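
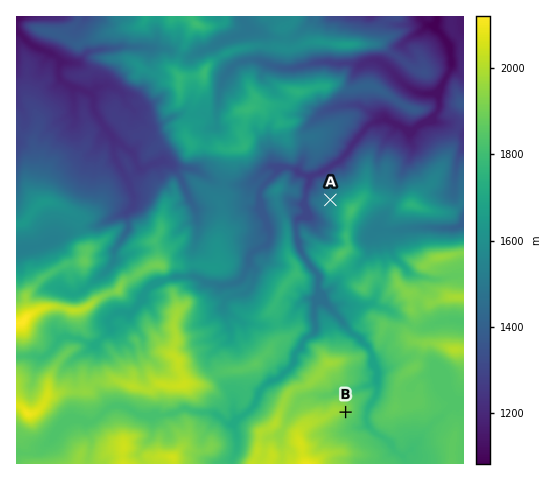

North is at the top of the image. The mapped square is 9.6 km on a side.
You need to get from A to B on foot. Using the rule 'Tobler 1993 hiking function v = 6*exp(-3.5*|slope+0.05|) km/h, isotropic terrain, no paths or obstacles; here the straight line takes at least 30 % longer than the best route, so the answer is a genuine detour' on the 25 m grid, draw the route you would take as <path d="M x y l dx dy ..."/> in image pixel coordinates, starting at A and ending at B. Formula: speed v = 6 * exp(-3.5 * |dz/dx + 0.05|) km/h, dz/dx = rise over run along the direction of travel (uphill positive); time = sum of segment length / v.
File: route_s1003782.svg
<path d="M330 200l0 13 7 14 0 2-2 5 0 3 1 4-2 3-9 5-6 10 6 12 4 5 3 1 5 0 3 1 1 2 0 7 3 7 3 3 2 4 2 3 2 2 0 2-2 3 0 14 3 4 1 1 5 3 3 3 2 5 4 3 1 3 0 3 1 3 0 7-1 2 0 5 2 4 0 3-3 7-1 1-5 2-2 2-1 4-5 5 1 2-6 12-2 2-2 1"/>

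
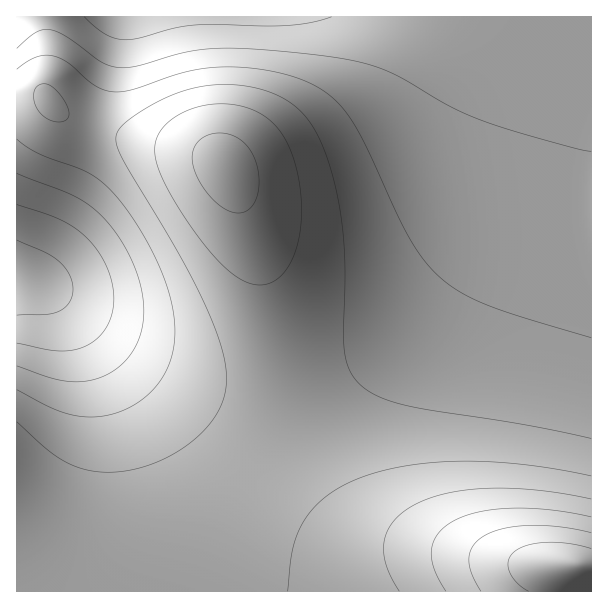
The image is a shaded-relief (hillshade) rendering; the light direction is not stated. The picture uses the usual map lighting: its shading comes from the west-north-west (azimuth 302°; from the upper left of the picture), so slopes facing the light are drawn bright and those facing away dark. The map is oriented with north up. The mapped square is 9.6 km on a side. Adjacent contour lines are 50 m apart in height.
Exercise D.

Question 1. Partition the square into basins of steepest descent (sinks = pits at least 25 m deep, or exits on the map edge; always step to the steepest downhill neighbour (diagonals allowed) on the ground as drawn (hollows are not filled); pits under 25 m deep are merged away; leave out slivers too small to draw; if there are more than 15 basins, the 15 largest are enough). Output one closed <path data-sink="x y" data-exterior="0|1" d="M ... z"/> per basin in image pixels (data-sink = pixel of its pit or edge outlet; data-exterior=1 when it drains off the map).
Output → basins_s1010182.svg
<path data-sink="125 17" data-exterior="1" d="M591 16l-574 0-1 77 25 3 18 16 28 15 36 11 77 14 18 8 6 5 23 53 18 58 12 60 9 69 10 45 17 36 25 28 28 16 47 14 102 20 58 1 18 3z"/><path data-sink="17 279" data-exterior="1" d="M35 94l-19 1 1 497 575-1-1-23-18-3-58-1-102-20-39-10-36-20-25-28-17-36-10-45-9-69-12-60-18-58-23-53-6-5-18-8-77-14-36-11-19-9-24-21z"/>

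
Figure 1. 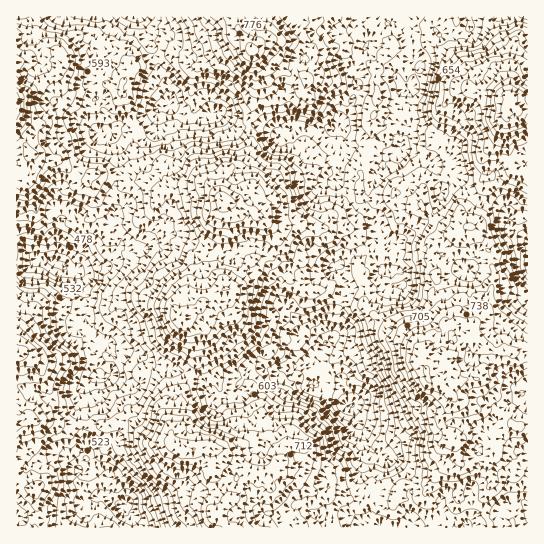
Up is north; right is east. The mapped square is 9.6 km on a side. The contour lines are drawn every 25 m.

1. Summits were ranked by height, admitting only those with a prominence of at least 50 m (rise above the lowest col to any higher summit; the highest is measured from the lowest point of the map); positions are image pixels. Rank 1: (509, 106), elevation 866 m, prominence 467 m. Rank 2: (223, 203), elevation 816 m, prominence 212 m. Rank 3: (251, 50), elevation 813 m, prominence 211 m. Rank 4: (427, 377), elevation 804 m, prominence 158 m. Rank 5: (194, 449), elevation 801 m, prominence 164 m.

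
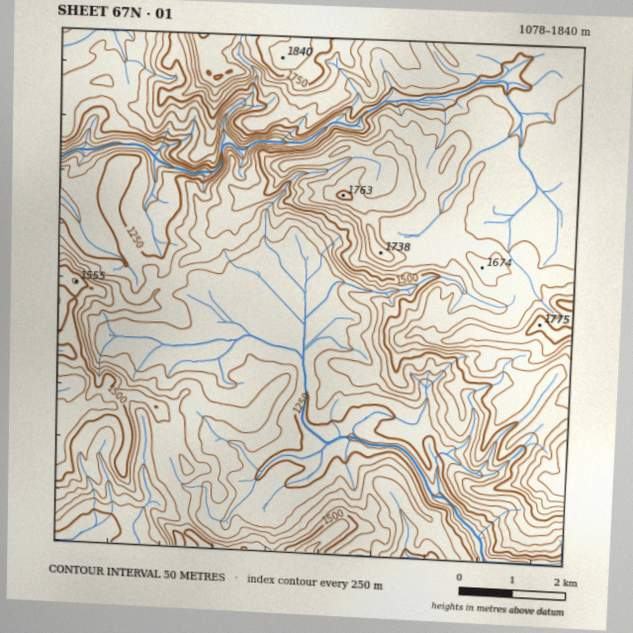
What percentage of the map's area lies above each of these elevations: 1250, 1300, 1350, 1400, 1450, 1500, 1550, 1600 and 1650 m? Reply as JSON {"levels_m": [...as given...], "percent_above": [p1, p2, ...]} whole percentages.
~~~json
{"levels_m": [1250, 1300, 1350, 1400, 1450, 1500, 1550, 1600, 1650], "percent_above": [91, 73, 61, 52, 45, 38, 29, 17, 9]}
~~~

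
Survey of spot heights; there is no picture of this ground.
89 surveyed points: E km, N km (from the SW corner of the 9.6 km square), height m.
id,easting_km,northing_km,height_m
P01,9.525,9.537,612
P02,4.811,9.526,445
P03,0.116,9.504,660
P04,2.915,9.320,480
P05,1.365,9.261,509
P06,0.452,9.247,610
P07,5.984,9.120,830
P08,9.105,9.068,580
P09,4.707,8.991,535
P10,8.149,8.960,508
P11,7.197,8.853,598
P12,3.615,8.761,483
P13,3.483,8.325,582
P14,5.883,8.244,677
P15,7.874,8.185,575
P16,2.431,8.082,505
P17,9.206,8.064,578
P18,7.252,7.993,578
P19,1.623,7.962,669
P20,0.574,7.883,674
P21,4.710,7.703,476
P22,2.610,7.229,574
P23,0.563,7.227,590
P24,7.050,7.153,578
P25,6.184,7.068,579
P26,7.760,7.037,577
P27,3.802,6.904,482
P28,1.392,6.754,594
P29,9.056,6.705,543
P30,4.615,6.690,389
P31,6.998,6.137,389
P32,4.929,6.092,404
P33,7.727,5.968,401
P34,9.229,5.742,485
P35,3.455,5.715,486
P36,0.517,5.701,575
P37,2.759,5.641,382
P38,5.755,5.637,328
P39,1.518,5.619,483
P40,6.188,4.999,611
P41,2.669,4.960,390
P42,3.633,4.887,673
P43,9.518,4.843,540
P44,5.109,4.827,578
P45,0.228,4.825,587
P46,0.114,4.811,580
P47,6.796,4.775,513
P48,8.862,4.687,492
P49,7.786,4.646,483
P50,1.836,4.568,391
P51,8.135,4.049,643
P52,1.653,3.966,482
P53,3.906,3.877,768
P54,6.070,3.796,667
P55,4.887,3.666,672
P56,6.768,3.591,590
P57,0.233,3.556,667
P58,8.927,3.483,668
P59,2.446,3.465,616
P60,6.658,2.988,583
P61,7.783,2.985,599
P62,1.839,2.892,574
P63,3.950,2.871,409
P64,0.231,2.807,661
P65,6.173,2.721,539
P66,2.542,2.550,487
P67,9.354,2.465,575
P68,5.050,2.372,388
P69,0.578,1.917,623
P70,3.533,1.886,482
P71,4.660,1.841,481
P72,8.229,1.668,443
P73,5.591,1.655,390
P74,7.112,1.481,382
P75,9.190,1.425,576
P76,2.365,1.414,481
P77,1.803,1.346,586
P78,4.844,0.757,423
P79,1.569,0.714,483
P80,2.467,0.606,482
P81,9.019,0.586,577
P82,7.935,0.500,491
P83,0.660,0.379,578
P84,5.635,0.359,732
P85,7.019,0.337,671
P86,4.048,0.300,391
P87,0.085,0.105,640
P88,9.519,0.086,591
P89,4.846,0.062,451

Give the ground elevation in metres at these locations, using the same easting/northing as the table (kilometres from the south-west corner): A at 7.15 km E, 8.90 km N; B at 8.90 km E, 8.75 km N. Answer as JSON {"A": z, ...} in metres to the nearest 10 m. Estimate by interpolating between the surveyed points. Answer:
{"A": 640, "B": 590}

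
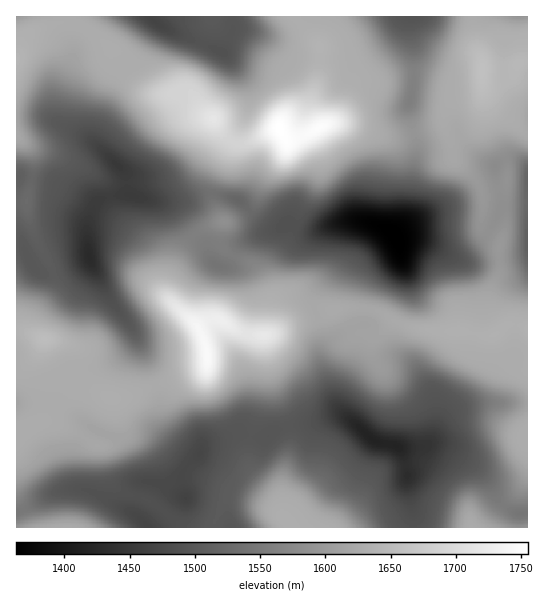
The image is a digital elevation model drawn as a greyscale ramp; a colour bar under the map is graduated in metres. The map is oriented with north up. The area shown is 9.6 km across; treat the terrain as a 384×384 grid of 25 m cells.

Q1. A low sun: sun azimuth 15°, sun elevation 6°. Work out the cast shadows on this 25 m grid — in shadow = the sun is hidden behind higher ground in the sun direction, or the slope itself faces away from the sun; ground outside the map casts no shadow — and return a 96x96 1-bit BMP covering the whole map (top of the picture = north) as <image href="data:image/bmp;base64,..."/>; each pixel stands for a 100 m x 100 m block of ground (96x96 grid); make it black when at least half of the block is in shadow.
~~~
<image width="96" height="96" href="data:image/bmp;base64,Qk2+BAAAAAAAAD4AAAAoAAAAYAAAAGAAAAABAAEAAAAAAIAEAAATCwAAEwsAAAIAAAAAAAAA////AAAAAAAAAAAAAD8AAAAAAAAAAAAAAD4AAAAAAAAAAAAAADwAAAAAAAAAAAAAADAAAAAAAAAAD8AAAAAAAAAAAAIf//AGAAAAAAAAAAB///gOAAAAAAAAAAB///wPAAAAAAAAAAB///4PgAAAAAAAADg///8PgAAAAAAAAHwf//+PwAAAAAAAAPwH///P4AAAAAAAAPwD////4AAAAAAAAfwAf///8AAAAAAAAfgAAB//+AAAADuAAfAAAAP//8AAAP/CA/AAAAA///AAAf/v4+AAAAA///4AA//v+8AAAAA///8AB////QAAAAA///+AD//P/AAAAAA///+AP/4P/gAAAAAP///AP/4P/wAAAAAD///Af/8f/+AAAAAB///gf/8f//wAAAAB///w//+///4AAAAB///4//+///4AAAAB/v/8//4///wAAAAB/H/8//A//+AAAAAB+H8c/+A//wAAAAAC4P8E/8B//AAAAAAHAP+A/4B/8AAAAAB/gP+A/wD/wAAAAAH/gP/A/AD/AAAAAAP/wf/AYAD+AAAAAAP/wf/AAAD8AAAAAAf/weAAAABgAAAAAA//wYAAAAAAAAAAAA//gAAAAAAAAAAAAB//AAAAAAAAAAAAAB/+AAAAAAAAAAAAAD/8AAAAAAAAAAAAAD/4AAAAAAAAAAAAAD/wAAAAAAAAAAAAAD+AAAAAAAAAAAAAAD4AAAAAAAAAAAAAADwAAAAAAAAAAAAAADgAAAAAAAAAAAAAADAAAAAAAAAAAAAAAAAAAAAAAADADAAAAAAAAAAAAADgHwAAAAAAAAAAAAHwH4AAAAAAAAAAAAf8HwAAAAAAAA/8AA/+HwAAAAAAAB//AD//HgAAAAAAAD//////nAAAAAAAAz//////iAAAAAAAAD//////wAAAAAAAAD//////4AAAAAB/wD//////8AAAAAH/+f//////+AAAAAf/////////+AAAAA///////////AAAAB///////////AAAAD///////////ACAAD//////////+ADAAD//////////+ADgAH//////////4ADwAP/////////+AAL4AP////////+AAAP4Af////////8AAAfgB////n/P/P4AAA/AD////A+H/gAAAA8AH///+AeB/gAAAB8AH///+AMA/gAAAAgAP///+AAAHAAAAAAA///wAAAAAAAAAAAB///AAAAAAAAAAAAD///AAAAAAAAAAAAH///gAAAAAAAAAAAH///AAAAAAAAAAAAH//gAAAAAAAAAAAAH//AAAAAAAAAAAAAH/8AAAAAAAAAAAAAD/AAAAAAAAAAAAAADwAAAAAAAAAAAAAADAAAAAAAAAAAAAAAAAAAAAAAAAAAAAAAAAAAAAAAAAAAAAAAAAAAAAAAAAAAAAAAAAAAAAAAAAAAAAAAAAAAAAAAAAAAAAAAAAAAAAAMAAAAAAAAAAAAAAA+AAAAAAAAAAAAAAA/AAAAAAAAAAAAAAB/AAAAAAAAAAAAAAB+AAAAAAAA="/>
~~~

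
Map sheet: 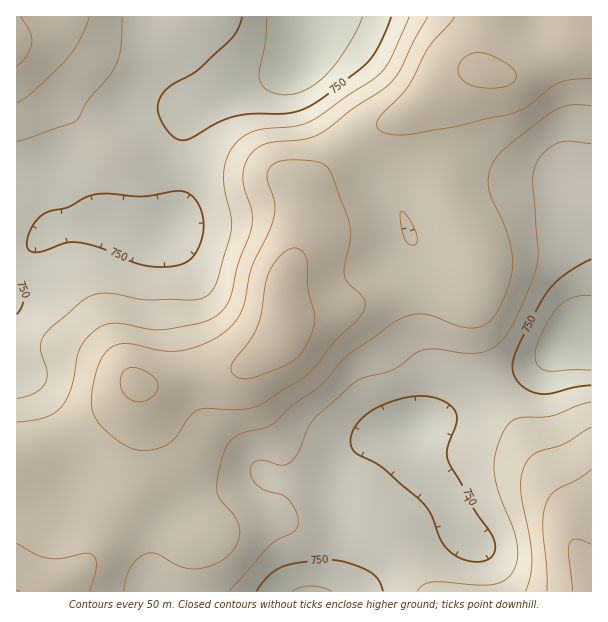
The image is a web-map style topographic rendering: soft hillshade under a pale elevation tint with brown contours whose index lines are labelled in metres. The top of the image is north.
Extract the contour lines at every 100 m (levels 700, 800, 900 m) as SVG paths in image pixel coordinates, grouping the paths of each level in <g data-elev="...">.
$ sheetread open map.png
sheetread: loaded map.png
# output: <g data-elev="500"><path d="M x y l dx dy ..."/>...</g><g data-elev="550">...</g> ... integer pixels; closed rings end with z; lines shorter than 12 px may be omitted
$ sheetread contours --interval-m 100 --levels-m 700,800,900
<g data-elev="700"><path d="M292 591l8-3 11-2 10 1 10 4"/><path d="M591 370l-45 1-4-2-5-4-2-9 2-11 5-12 9-16 7-10 8-6 7-4 18-2"/><path d="M362 17l-5 13-11 18-20 27-11 9-10 6-9 3-11 2-9-1-8-4-6-4-2-6 0-11 6-30 1-22"/></g><g data-elev="800"><path d="M229 591l40-45 9-7 15-6 5-8-1-12-9-14-7-5-18-5-9-7-4-9 2-9 8-4 21 5 9-2 9-11 8-23 6-9 37-34 10-7 33-9 21-16 9-4 12-1 27 4 14 0 13-3 11-8 8-10 9-15 14-33 6-18 1-17-5-67 0-9 3-9 9-12 13-9 12-2 21 3"/><path d="M591 402l-12 3-28 11-35 3-7 5-7 10-7 19-1 17 5 22 14 36 4 17 0 18-8 13-8 6-12 3-58-3-8 3-6 6"/><path d="M17 141l55-18 6-4 10-18 21-24 8-14 4-16 1-30"/><path d="M409 17l-20 45-6 9-9 8-63 42-15 5-30 3-12 2-12 7-10 9-6 14-2 15 1 15 6 27 0 13-14 50-7 12-7 5-11 2-48 0-37-7-11 1-9 4-36 29-8 11-2 12 6 24 0 6-3 5-11 9-16 5"/></g><g data-elev="900"><path d="M89 591l7-24 0-7-3-5-7-2-24 5-14 0-12-3-19-12"/><path d="M591 470l-13 9-23 12-5 6-4 7-3 11 0 12 4 42 0 22"/><path d="M140 450l15-1 15-6 7-8 12-18 9-7 9-2 38 1 10-2 9-4 45-30 24-30 22-20 7-9 3-8-1-7-16-16-4-8 1-11 5-27-1-15-17-48-8-9-12-4-24-1-11 2-8 6-2 9 8 26-2 16-5 15-16 33-10 44-6 10-9 9-18 12-24 8-20 1-31-7-11-1-11 4-9 9-6 13-5 20-1 15 3 10 7 11 13 13 14 9z"/><path d="M17 66l10-11 5-13-2-10-9-15"/><path d="M455 17l-27 31-22 41-27 28-2 8 3 6 13 4 17-1 46-8 53-12 18-7 22-19 9-5 12-3 21-1"/></g>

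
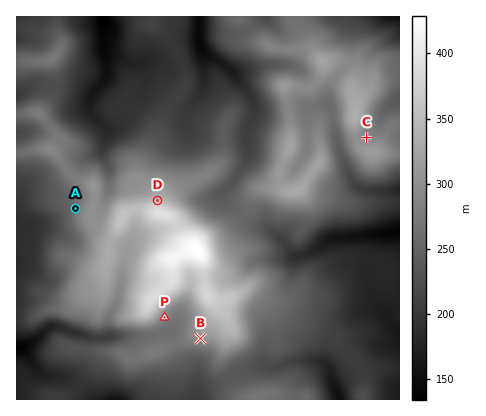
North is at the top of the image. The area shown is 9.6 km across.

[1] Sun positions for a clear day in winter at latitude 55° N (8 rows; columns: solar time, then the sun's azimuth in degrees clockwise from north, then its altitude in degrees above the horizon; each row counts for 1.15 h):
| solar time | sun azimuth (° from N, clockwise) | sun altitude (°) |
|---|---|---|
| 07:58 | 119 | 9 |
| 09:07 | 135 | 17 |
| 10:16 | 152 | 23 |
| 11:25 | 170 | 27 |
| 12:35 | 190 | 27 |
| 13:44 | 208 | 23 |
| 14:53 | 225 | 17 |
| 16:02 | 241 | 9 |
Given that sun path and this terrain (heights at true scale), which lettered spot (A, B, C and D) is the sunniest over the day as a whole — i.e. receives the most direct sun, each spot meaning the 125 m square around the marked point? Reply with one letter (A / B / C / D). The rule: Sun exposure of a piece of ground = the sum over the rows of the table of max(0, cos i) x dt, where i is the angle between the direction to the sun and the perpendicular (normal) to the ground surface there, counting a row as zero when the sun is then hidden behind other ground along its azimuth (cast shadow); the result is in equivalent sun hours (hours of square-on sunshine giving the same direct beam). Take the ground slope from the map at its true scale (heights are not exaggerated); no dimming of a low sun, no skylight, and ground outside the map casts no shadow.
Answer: B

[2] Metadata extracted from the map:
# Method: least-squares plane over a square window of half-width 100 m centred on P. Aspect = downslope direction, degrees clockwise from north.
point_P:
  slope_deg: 8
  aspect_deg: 138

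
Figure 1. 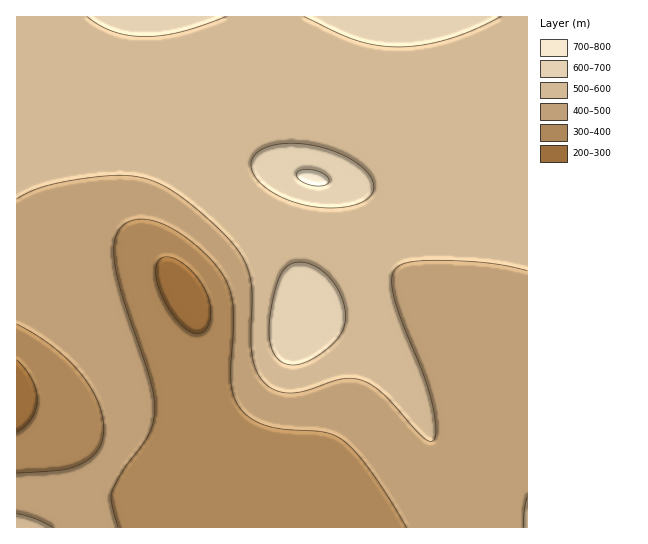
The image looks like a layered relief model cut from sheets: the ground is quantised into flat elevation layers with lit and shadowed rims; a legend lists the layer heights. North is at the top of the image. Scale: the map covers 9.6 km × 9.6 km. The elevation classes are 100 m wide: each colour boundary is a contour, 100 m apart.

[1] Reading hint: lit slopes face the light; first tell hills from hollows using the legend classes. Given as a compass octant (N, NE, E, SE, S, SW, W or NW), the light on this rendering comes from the S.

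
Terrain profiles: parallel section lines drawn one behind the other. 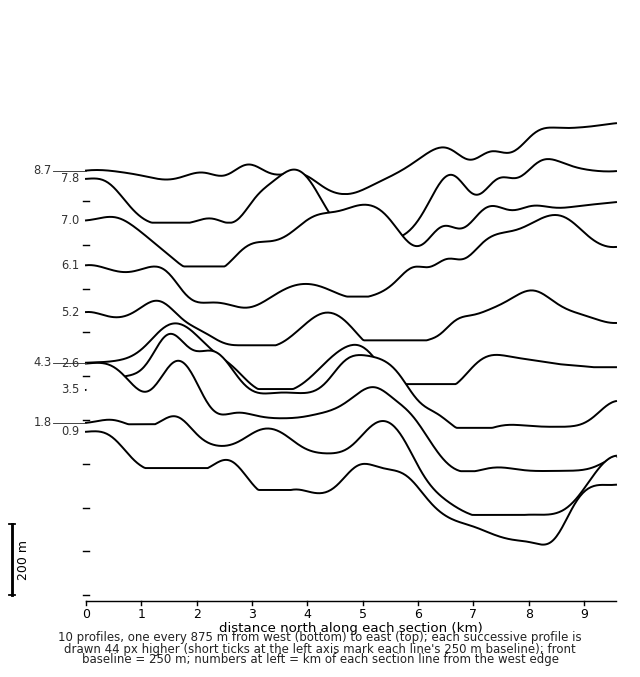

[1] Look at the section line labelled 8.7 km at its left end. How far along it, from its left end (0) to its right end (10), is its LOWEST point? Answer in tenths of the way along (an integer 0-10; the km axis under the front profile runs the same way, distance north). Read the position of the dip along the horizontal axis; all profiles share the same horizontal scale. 5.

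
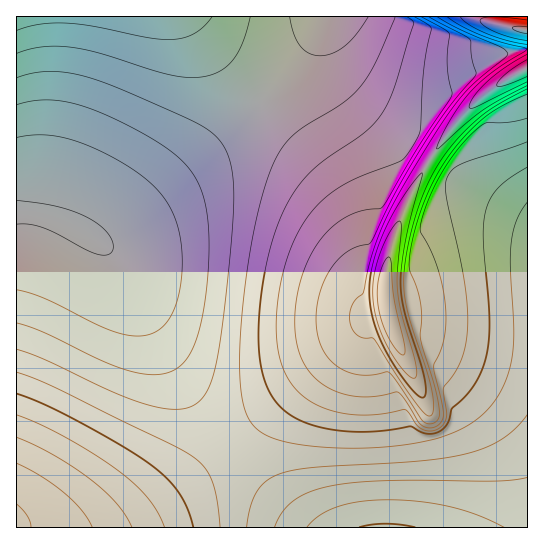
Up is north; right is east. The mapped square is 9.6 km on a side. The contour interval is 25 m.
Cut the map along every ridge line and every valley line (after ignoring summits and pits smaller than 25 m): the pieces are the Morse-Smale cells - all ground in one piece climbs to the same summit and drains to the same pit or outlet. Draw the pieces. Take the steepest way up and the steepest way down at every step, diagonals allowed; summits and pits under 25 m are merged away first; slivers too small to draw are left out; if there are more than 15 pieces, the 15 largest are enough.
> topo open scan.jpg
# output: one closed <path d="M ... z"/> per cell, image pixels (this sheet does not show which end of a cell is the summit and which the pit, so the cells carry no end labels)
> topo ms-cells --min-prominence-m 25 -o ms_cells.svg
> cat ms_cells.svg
<path d="M430 161l-6 8-19 37-16 47-4 21 0 27 3 14-23 8-4 6-22 22-110 95 24 28 32 32 26 22 217-1 0-308-61-34z"/><path d="M261 103l-143 125-16 11-7 0 18 16 10 14 38 77 23 40 45 59 110-94 22-22 4-6 23-8-3-14 0-35-21-8-9-36-16-31-28-36z"/><path d="M25 212l-9 1 0 314 97 1 16-7 33-21 67-54-16-19-29-41-23-40-34-71-14-20-16-15-31-17-19-7z"/><path d="M189 16l-173 1 1 195 30 4 19 7 28 16 8 0 16-11 142-126-48-53z"/><path d="M327 16l-3 2-11 23-16 22-37 39 51 53 28 36 16 31 9 36 18 6 4 4 9-34 10-28 24-45-19-12-33-26-25-24-11-13-14-29-2-26z"/><path d="M335 16l-7 1-3 32 4 16 7 13 16 21 25 24 33 26 19 11 23-33 30-31 46-29 0-17-6-1-21 6-31 13-19 4-32 0-18-4-19-7-25-14-16-17z"/><path d="M527 68l-45 28-30 31-23 34 38 24 60 34z"/><path d="M494 16l-158 1 5 13 16 17 25 14 37 11 32 0 27-7 31-13 19-3-1-18-28-6-3-2z"/><path d="M230 447l-68 53-33 21-16 6 197 1-57-54z"/><path d="M325 16l-135 0-1 2 36 47 36 36 30-30 14-18 14-22z"/><path d="M527 16l-32 0 0 5 4 4 28 6z"/>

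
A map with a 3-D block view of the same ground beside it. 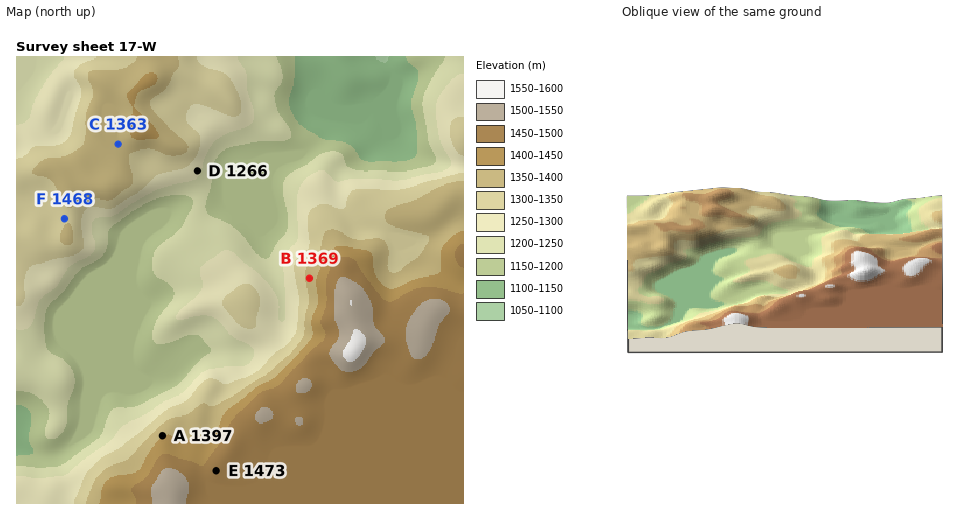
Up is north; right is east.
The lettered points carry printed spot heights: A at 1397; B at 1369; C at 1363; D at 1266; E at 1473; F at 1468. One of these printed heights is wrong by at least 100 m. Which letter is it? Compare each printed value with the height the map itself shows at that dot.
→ F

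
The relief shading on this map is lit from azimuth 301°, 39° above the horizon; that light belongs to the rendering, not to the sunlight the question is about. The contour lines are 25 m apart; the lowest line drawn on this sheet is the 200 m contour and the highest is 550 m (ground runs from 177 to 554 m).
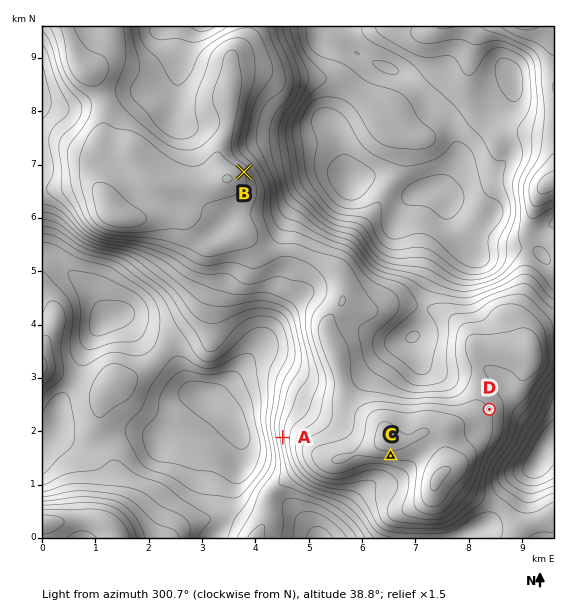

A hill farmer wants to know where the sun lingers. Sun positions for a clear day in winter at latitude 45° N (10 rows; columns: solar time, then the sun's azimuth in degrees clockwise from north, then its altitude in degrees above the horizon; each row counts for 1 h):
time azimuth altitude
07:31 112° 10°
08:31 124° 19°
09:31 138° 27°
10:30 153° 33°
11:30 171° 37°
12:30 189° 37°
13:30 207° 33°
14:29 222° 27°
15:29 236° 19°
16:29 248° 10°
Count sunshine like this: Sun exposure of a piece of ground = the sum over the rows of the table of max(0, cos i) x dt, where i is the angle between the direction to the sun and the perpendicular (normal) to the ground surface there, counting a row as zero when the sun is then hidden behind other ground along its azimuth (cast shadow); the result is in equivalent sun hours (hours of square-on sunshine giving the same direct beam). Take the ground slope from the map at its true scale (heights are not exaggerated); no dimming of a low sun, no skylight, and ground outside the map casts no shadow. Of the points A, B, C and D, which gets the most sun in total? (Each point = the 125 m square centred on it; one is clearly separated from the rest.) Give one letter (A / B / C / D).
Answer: C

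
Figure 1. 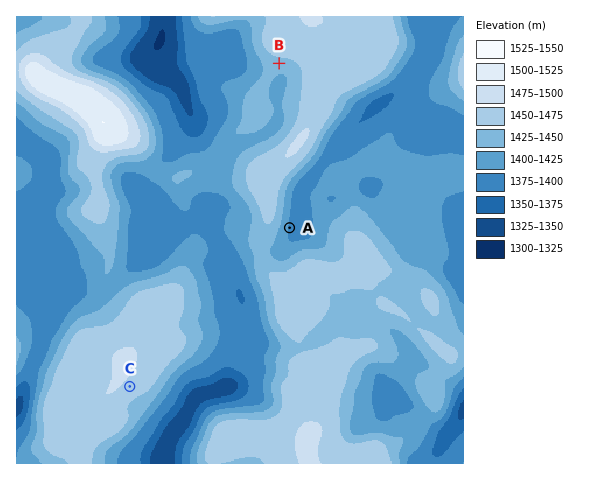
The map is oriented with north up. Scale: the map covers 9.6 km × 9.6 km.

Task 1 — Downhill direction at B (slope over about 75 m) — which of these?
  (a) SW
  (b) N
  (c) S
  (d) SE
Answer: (c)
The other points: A E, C SE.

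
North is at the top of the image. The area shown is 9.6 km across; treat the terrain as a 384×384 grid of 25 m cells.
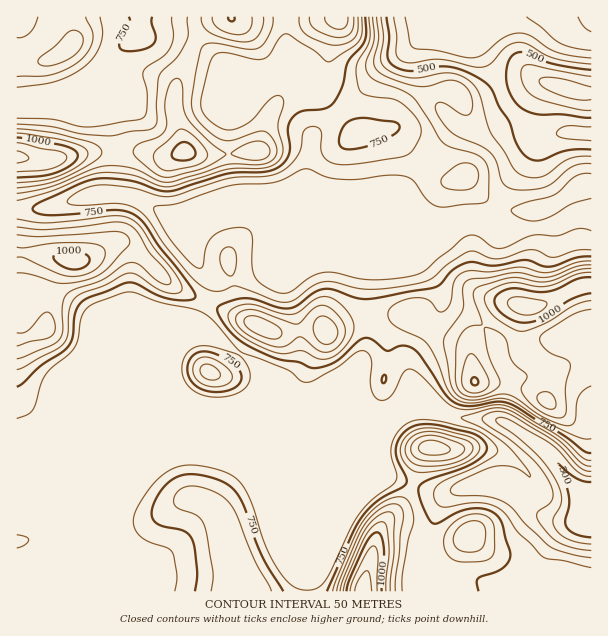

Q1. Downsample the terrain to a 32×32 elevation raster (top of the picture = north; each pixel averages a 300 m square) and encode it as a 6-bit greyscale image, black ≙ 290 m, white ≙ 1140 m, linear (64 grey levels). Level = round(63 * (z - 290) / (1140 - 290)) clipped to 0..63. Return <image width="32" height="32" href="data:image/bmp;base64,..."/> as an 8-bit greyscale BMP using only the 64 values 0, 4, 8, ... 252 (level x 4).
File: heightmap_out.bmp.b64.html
<image width="32" height="32" href="data:image/bmp;base64,Qk02CAAAAAAAADYEAAAoAAAAIAAAACAAAAABAAgAAAAAAAAEAAATCwAAEwsAAAABAAAAAAAAAAAAAAEBAQACAgIAAwMDAAQEBAAFBQUABgYGAAcHBwAICAgACQkJAAoKCgALCwsADAwMAA0NDQAODg4ADw8PABAQEAAREREAEhISABMTEwAUFBQAFRUVABYWFgAXFxcAGBgYABkZGQAaGhoAGxsbABwcHAAdHR0AHh4eAB8fHwAgICAAISEhACIiIgAjIyMAJCQkACUlJQAmJiYAJycnACgoKAApKSkAKioqACsrKwAsLCwALS0tAC4uLgAvLy8AMDAwADExMQAyMjIAMzMzADQ0NAA1NTUANjY2ADc3NwA4ODgAOTk5ADo6OgA7OzsAPDw8AD09PQA+Pj4APz8/AEBAQABBQUEAQkJCAENDQwBEREQARUVFAEZGRgBHR0cASEhIAElJSQBKSkoAS0tLAExMTABNTU0ATk5OAE9PTwBQUFAAUVFRAFJSUgBTU1MAVFRUAFVVVQBWVlYAV1dXAFhYWABZWVkAWlpaAFtbWwBcXFwAXV1dAF5eXgBfX18AYGBgAGFhYQBiYmIAY2NjAGRkZABlZWUAZmZmAGdnZwBoaGgAaWlpAGpqagBra2sAbGxsAG1tbQBubm4Ab29vAHBwcABxcXEAcnJyAHNzcwB0dHQAdXV1AHZ2dgB3d3cAeHh4AHl5eQB6enoAe3t7AHx8fAB9fX0Afn5+AH9/fwCAgIAAgYGBAIKCggCDg4MAhISEAIWFhQCGhoYAh4eHAIiIiACJiYkAioqKAIuLiwCMjIwAjY2NAI6OjgCPj48AkJCQAJGRkQCSkpIAk5OTAJSUlACVlZUAlpaWAJeXlwCYmJgAmZmZAJqamgCbm5sAnJycAJ2dnQCenp4An5+fAKCgoAChoaEAoqKiAKOjowCkpKQApaWlAKampgCnp6cAqKioAKmpqQCqqqoAq6urAKysrACtra0Arq6uAK+vrwCwsLAAsbGxALKysgCzs7MAtLS0ALW1tQC2trYAt7e3ALi4uAC5ubkAurq6ALu7uwC8vLwAvb29AL6+vgC/v78AwMDAAMHBwQDCwsIAw8PDAMTExADFxcUAxsbGAMfHxwDIyMgAycnJAMrKygDLy8sAzMzMAM3NzQDOzs4Az8/PANDQ0ADR0dEA0tLSANPT0wDU1NQA1dXVANbW1gDX19cA2NjYANnZ2QDa2toA29vbANzc3ADd3d0A3t7eAN/f3wDg4OAA4eHhAOLi4gDj4+MA5OTkAOXl5QDm5uYA5+fnAOjo6ADp6ekA6urqAOvr6wDs7OwA7e3tAO7u7gDv7+8A8PDwAPHx8QDy8vIA8/PzAPT09AD19fUA9vb2APf39wD4+PgA+fn5APr6+gD7+/sA/Pz8AP39/QD+/v4A////AGxsbGxsbGxsdICQoKSgiHR0jNT0yJiMjJCIhIB8gISEbGxsbGxsbHB4gJCgpJR4bGx4tOjMnIyMlJSQhIB8fHh4cGxsbGxweHyElKCgiHBsbGyU2MygjJCkrJiIfGxgVHR0bGxsbHiEiIyYoJh8bGxsbHy4xKSQjKSsmIBsWEQ4bGxsbGxseIiUmJyckHRsbGxsbIyspIyAhJCEcGBYRDRsbGxsbGxwgJCYmJSEbGxsbGxscICQiHRsaGhkZGBENGxsbGxsbGxwgIiIgHRsbGxsbGxsbISUjHxsZGRoWEBMcGxsbGxsbGxscHBsbGxsbGxsbGxwmLi8sJR4bFxEUHh0dGxsbGxsbGxsbGxsbGxsbGxsbHCUuLiolHRYTFiAlHh0bGxsbGxsbGxsbGxsbGxsbGxsbHSAfHRoVFBwnKygfHhsbGxsbGxsbHBwbGxsbGxsbHB0bGxwjJSEjLDEuKCEeGxsbGxsbGx4lJSEbGxwdGxsdIR0cIi0zLywuLy0qJiEdGxsbGxsbISkmIR0eISIgHB0hHyAmLjIuLS4uLiwsKSQdGxsbGxsdIB8gJCgnKSojICIiJCgtMC0uLy0sKy0uKh8bGxsbGxsbHyguLSotLigjJCYnKCwuLTAxLisrLC0qIRwbGxscHR8jKSomJiorJiQlKCgmKS0yNzg2MC0sLCsmIh8eISQjICAhHxwdIyQiISEjJCQoLTM3NzY2NC0uMDAsJyUpKSEcHh0bGhobHRsbGxscICUpKiwrKi8zMTI1NTItKiojGxseHRoaGhoaGhoaGhobHyEfICEgISQvLzAwMC8sJRwaGx0cGhoaGhoaGhoaGhobHBobHBwcHCcmJicpKicfGhoaGhoaGhoaGhoaGhoaGhoaGhobGhoaJCIgHx8gHhwbGxoaGhoaGhoaGhoaGhobGxsaGhsbGxotKyYhHh4fIyUiHhwbGxoaGhoaGhoaGx4fHhoXFhcbHDk4NS4pKCktMS8sJyUlIRwbHR0dHBwdHh8eGRQSEhYZOzk3My4sLTAzNTEtLi8pIB0gIiEgHx4cGxoWEg8OEBEwLiwqKSkqKy8xLCcoKicgHiAjIyIhHhoXFRMQDg0MCyUlJCMjJCUoLi0mJCQmJiIhISEiISAcFxcWEQ8PEBARJCMjIyMjIycuKyUkJCQmJCQjIB8eHBkYGRUQEBIVFxcoKCYkIyMkJywsJiQkJCQkJSUhHBgVFBUVEQ8RFRcWFSwtLSklIyMlKCsoJSUlJCQlJiIbEgwMDQsKDBASDwwLKisuLicjIiIlKiorLCsmJSgqKR8SCgcGBQUHCwsHBAMpKiwsJyMiIiUpLjIzLigoLTEvIRIJBQUFBQUGBQQCAQ="/>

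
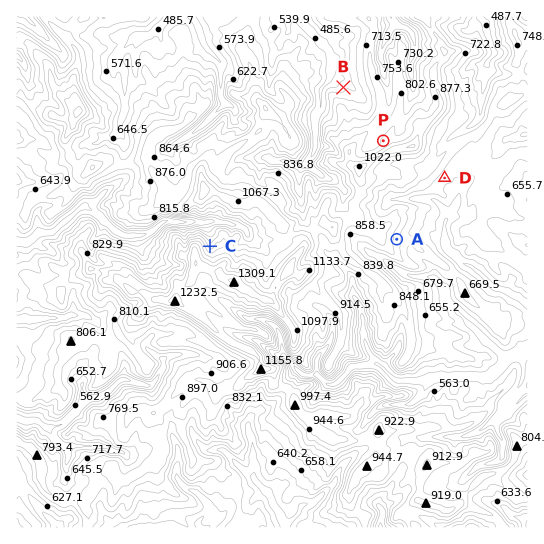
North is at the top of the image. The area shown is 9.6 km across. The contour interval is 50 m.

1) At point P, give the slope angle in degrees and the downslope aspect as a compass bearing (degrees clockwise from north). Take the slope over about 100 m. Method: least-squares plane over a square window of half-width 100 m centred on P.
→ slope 14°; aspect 298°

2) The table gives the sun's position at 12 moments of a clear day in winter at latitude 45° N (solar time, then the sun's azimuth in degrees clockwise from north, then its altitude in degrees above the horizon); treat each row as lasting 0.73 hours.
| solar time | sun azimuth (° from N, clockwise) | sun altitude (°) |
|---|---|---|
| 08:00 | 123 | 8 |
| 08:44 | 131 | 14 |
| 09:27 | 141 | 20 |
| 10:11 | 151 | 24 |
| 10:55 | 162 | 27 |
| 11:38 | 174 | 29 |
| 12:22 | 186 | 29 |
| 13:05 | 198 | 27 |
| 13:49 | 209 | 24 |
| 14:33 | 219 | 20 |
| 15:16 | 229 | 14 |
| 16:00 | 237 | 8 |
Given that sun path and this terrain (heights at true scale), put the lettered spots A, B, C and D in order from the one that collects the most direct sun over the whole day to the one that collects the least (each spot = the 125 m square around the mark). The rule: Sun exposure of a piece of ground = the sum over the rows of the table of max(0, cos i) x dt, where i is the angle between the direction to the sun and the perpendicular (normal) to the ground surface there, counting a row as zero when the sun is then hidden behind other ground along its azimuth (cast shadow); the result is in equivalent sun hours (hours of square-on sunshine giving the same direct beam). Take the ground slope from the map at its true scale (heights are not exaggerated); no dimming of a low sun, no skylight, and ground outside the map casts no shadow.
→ D > A > B > C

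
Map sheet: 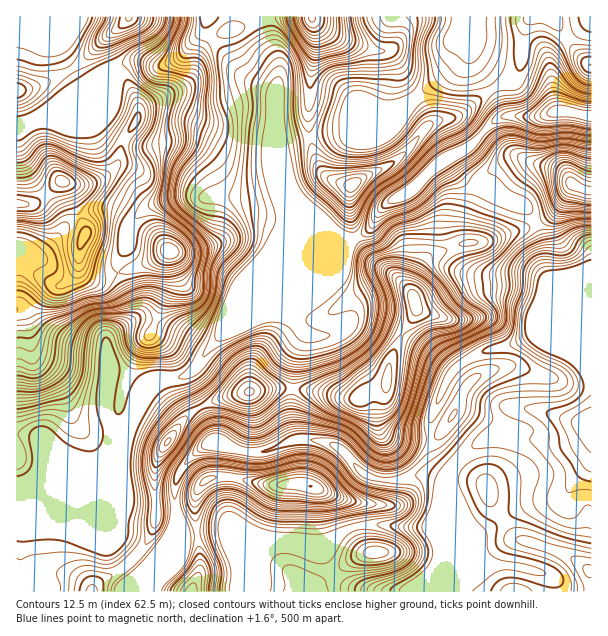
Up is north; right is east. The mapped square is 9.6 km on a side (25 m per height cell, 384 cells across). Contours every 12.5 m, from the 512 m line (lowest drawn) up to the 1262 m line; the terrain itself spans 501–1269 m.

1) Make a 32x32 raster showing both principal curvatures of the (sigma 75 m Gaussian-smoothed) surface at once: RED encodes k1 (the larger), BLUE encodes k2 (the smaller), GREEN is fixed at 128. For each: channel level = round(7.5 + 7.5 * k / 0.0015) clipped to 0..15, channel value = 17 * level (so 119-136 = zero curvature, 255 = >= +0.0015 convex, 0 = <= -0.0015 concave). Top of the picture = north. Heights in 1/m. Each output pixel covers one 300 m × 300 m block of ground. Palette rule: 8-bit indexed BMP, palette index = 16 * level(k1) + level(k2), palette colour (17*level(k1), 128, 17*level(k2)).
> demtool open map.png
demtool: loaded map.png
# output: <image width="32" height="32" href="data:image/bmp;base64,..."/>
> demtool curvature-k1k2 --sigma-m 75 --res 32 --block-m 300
<image width="32" height="32" href="data:image/bmp;base64,Qk02CAAAAAAAADYEAAAoAAAAIAAAACAAAAABAAgAAAAAAAAEAAATCwAAEwsAAAABAAAAAAAAAIAAABGAAAAigAAAM4AAAESAAABVgAAAZoAAAHeAAACIgAAAmYAAAKqAAAC7gAAAzIAAAN2AAADugAAA/4AAAACAEQARgBEAIoARADOAEQBEgBEAVYARAGaAEQB3gBEAiIARAJmAEQCqgBEAu4ARAMyAEQDdgBEA7oARAP+AEQAAgCIAEYAiACKAIgAzgCIARIAiAFWAIgBmgCIAd4AiAIiAIgCZgCIAqoAiALuAIgDMgCIA3YAiAO6AIgD/gCIAAIAzABGAMwAigDMAM4AzAESAMwBVgDMAZoAzAHeAMwCIgDMAmYAzAKqAMwC7gDMAzIAzAN2AMwDugDMA/4AzAACARAARgEQAIoBEADOARABEgEQAVYBEAGaARAB3gEQAiIBEAJmARACqgEQAu4BEAMyARADdgEQA7oBEAP+ARAAAgFUAEYBVACKAVQAzgFUARIBVAFWAVQBmgFUAd4BVAIiAVQCZgFUAqoBVALuAVQDMgFUA3YBVAO6AVQD/gFUAAIBmABGAZgAigGYAM4BmAESAZgBVgGYAZoBmAHeAZgCIgGYAmYBmAKqAZgC7gGYAzIBmAN2AZgDugGYA/4BmAACAdwARgHcAIoB3ADOAdwBEgHcAVYB3AGaAdwB3gHcAiIB3AJmAdwCqgHcAu4B3AMyAdwDdgHcA7oB3AP+AdwAAgIgAEYCIACKAiAAzgIgARICIAFWAiABmgIgAd4CIAIiAiACZgIgAqoCIALuAiADMgIgA3YCIAO6AiAD/gIgAAICZABGAmQAigJkAM4CZAESAmQBVgJkAZoCZAHeAmQCIgJkAmYCZAKqAmQC7gJkAzICZAN2AmQDugJkA/4CZAACAqgARgKoAIoCqADOAqgBEgKoAVYCqAGaAqgB3gKoAiICqAJmAqgCqgKoAu4CqAMyAqgDdgKoA7oCqAP+AqgAAgLsAEYC7ACKAuwAzgLsARIC7AFWAuwBmgLsAd4C7AIiAuwCZgLsAqoC7ALuAuwDMgLsA3YC7AO6AuwD/gLsAAIDMABGAzAAigMwAM4DMAESAzABVgMwAZoDMAHeAzACIgMwAmYDMAKqAzAC7gMwAzIDMAN2AzADugMwA/4DMAACA3QARgN0AIoDdADOA3QBEgN0AVYDdAGaA3QB3gN0AiIDdAJmA3QCqgN0Au4DdAMyA3QDdgN0A7oDdAP+A3QAAgO4AEYDuACKA7gAzgO4ARIDuAFWA7gBmgO4Ad4DuAIiA7gCZgO4AqoDuALuA7gDMgO4A3YDuAO6A7gD/gO4AAID/ABGA/wAigP8AM4D/AESA/wBVgP8AZoD/AHeA/wCIgP8AmYD/AKqA/wC7gP8AzID/AN2A/wDugP8A/4D/AHd3hpe4lXWGo9nXc3Z3h4eHl5SCgnKFh4eHl6iXhnWmh4eXl4e2xoV1k/mThoeXmIeGtsi5uKSGh3eGhHSFlriHh4eGdXS2tYWU1nOHh4aGdnWmydnZtYWHh5eouMe3h3eHh4d3doX4k5TFdIaEg3ODg4GRkJFzd4d2hpeXh3aGd3eHh4eHdOiixbVTc5WXhpamxdXn6KWGh4eXhoZ2doeHh3d3h3dz9pDW5oSV2NnX+fn1xbTFtYWGmJiHh3eGl5aHd4eHh4P3kKD69/b2+PnquWFwkJCEdoaYmIeHiIeGqIaHhoeHgvj2kKGCgGBwpbWhgKPpxpOHhIaHh4eHh3aWdoaYl3aCt/q1QGCTpIFwgGBS2PnIkbeGdXaGh4eHdoV1l5eGh4SDx/azdKe4hoSVlrbW17VwpbiWloeXhnV2h4aVlnWHhoSVx/X22sqltMb4+bjZyYJwyJdldYWGh4aXqKeWhIeHdYNyhbfKytbk18e4t8jYhnCWt5aHl6i5laepqJeEhaSDlJJxlsm4dXSFhqbG6NeWYnCmuLi3t5aFl6iXhnOCyMq4h4GSp9eFZXRzY4X35qSDcnCBpIV0hoeHlZSUQmG2yZeGlHKCpKWGhoVjUrb2xcbp1sTDc3d3d5e0pqVjk5GUtKS0gXeGhoeXmIZihdbZ9/j3+JVyd4eHdLfZx+jYhXSn29qAdnd3h3eGpmOF6NmndHOlp4SGd3emp6bIprbWpqbVpnNzh4d3d3eDpfj4uJNzdZaXdWSFhnd2htiGhJXG2+u2lYWDh3d3d4H42KWUpZWWloVkdaeEdIWFyLiDdLfq28PWyJWGh3eHk5GVuJiXt9nZxraWpmOFtoSlyISExdeWgpeWhoaHd4PlkKO4tpeHh5aWpcS1dPjHhpWEhobDolFjlYaHhoeDhfiTYHGFx4eGdXVkpNjIlrXJ2ceWdtiFY3aHl4d2g6bY+veDgHCnppZ2hnWV6+iEqNmmpcenyaVjhZeXdnaD2Ma39/fXgICVx7aXt8XqpnTHpnR1t6WFx6aVh5d1doXWhWNylPfWcXBxyNnm1sqmdKSDdXWm55WXloaXh3WFlsZ2dnd0hPfWp5Chx4RjpXSUhHd3d3TouIZ2loaXhoOm2HZ2d4eEttjp13GAgGCAgMmWhXd3ddfHx6iWdZeGc5bYh2V1hoWThoa2xbi5hIO1qLenhnaG1WOmx7iEhoZzleV0dYaGp5V2dnaXqLiCpNuGdoa2pZOjcpGFtoSHh3Nz5YaWpqi4lnV3dneXuHKl6oeHdpX3x4WmpHCVlpeGcpTouNe1p8iFZHZ3dpemhMWWh4d3dIXn6tnKooOXqKex2Pu4lmVlpriVhYeGmKinp3Y="/>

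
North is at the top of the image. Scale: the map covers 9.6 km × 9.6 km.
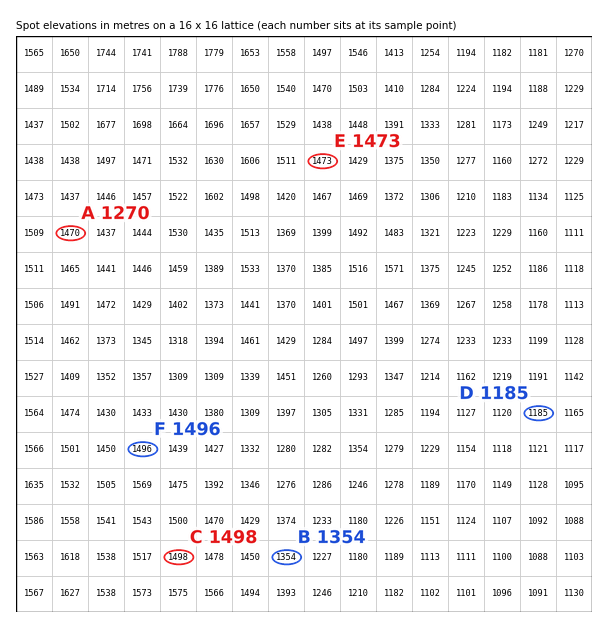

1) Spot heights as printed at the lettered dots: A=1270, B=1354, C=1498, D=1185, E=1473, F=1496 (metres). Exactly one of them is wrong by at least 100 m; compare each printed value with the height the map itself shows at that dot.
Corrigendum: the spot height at A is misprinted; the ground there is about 1470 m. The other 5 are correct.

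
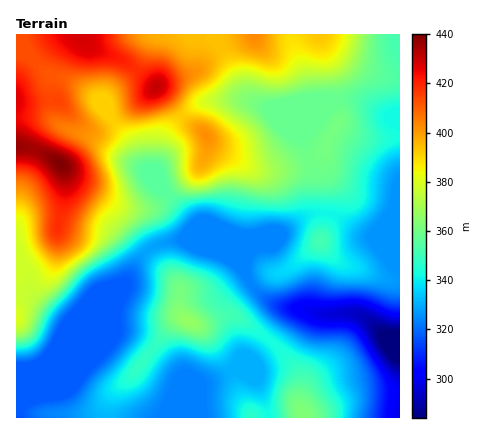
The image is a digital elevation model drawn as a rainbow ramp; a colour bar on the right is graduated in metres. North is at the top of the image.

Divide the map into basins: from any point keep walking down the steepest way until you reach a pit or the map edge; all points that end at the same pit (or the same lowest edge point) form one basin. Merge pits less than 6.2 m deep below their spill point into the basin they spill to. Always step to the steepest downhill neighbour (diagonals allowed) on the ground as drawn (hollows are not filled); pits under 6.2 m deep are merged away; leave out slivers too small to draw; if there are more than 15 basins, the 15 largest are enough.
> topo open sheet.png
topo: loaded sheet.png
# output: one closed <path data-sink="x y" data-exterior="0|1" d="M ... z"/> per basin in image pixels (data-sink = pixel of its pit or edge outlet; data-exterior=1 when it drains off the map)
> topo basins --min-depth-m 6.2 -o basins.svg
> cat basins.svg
<path data-sink="400 334" data-exterior="1" d="M400 34l-384 0 0 228 28-16 13-14 8-38-1-27 10 15 28 18 13 12 34 42 27 28 4 8-1 18 5 10 10 6 10 0 18-8 14 0 36 26 20 22 8 16-1 24 3 8-8-2-38 5-4 1 0 2 148 0z"/><path data-sink="18 418" data-exterior="1" d="M64 169l1 25-10 42-11 10-28 18 0 154 90 0 2-14 5-12 20-18 34-44 9-9 9-3-6-10 1-18-8-14-23-22-34-42-13-12-28-18z"/><path data-sink="206 418" data-exterior="1" d="M232 315l-10 1-18 8-10 0-8-5-10 2-43 53-20 18-5 12-1 14 145 0 4-3 38-5 6 1 0-31-8-16-20-22z"/>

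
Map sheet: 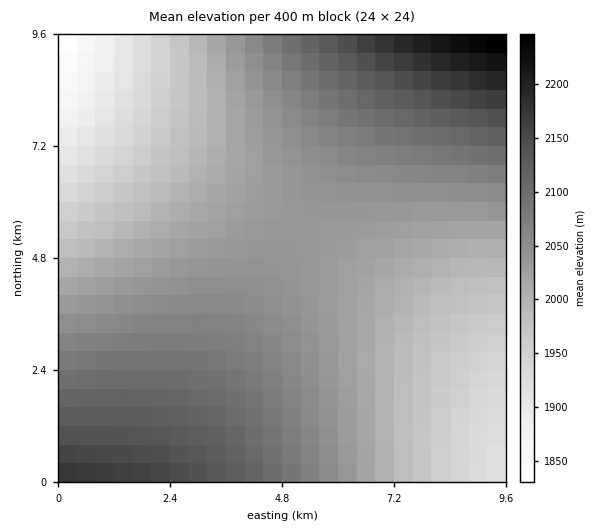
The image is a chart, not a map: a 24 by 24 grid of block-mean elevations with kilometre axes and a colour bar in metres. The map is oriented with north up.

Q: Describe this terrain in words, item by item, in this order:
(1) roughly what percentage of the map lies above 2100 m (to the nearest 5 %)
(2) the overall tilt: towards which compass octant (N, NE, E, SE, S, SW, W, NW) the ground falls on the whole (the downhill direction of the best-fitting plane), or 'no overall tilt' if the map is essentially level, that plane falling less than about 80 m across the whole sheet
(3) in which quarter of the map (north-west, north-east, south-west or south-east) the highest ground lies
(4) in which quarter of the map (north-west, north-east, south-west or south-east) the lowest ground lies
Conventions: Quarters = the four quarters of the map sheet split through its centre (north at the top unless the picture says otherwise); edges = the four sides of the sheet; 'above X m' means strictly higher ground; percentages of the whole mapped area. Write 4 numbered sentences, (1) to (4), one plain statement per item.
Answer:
(1) About 20 % of the map lies above 2100 m.
(2) On the whole the map has no overall tilt.
(3) The highest point lies in the north-east quarter of the map.
(4) Look to the north-west quarter for the lowest ground.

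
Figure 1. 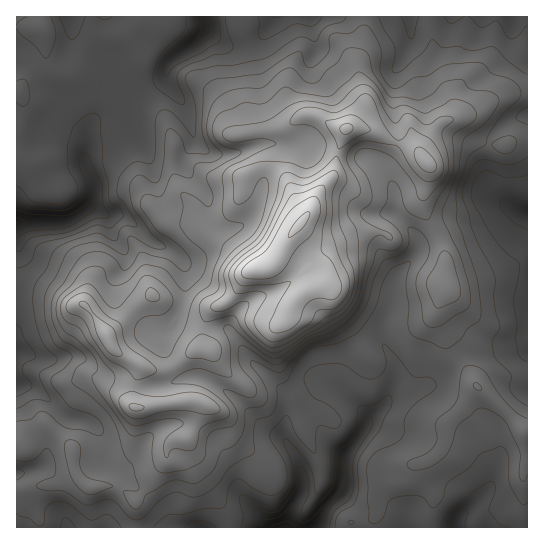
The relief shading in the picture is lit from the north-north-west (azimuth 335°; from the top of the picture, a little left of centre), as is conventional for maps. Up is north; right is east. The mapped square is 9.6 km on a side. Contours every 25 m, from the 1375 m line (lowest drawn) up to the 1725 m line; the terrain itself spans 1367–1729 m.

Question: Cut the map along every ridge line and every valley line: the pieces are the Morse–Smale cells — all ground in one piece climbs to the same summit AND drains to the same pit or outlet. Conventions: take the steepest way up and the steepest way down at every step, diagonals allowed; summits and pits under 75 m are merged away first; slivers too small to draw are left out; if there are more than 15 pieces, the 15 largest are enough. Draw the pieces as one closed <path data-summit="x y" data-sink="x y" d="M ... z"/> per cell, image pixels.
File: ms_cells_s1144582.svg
<path data-summit="301 223" data-sink="17 222" d="M527 16l-510 0-1 426 6 2 1-5 4-4 16-10 4 0 24 21 2 21 9 16 9 5 16-3 12 3 16 13 30-39 3-16 10-7 10-1 13-35-3-2-19 0-44 7-3-3 0-8 8-31-23-14-5-5-5-13 12-10 18-19 14-10 31 17 11 3 9-2 8-5 16-5 10-10 13-21 22-8 16-25 24-29 9-20 13-15 3-18 11-29 15 0 11 3 18 10 23 7 7 7 3-10 13-19 6-5 32-9 30-17 22-3z"/><path data-summit="301 223" data-sink="286 527" d="M362 128l-15 0-2 2-9 27-3 18-13 15-9 20-24 29-12 22-8 6-18 5-13 21-10 10-16 5-8 5-9 2-11-3-31-17-14 10-18 19-12 10 5 13 5 5 23 14-8 31 0 8 3 3 44-7 19 0 3 2-13 35-10 1-10 7-3 16-12 13-16 24-2 2-13-12-7-2-8-2-16 3-9-5-9-16-2-21-24-21-4 0-16 10-4 4-1 5-6-1 1 85 511-1 0-94-3-1-24-25-25-21-7-13-18-23-14-31 0-13 8-17 0-32-22-51 6-40-15-18-23-7-18-10z"/><path data-summit="301 223" data-sink="527 215" d="M527 92l-22 3-30 17-32 9-6 5-16 24 0 5 8 11-6 40 22 51 0 32-8 17 0 13 14 31 18 23 7 13 25 21 24 25 3-1z"/>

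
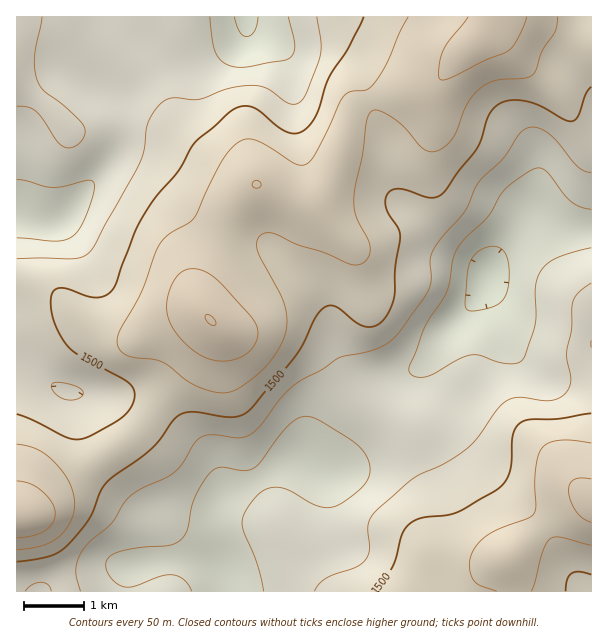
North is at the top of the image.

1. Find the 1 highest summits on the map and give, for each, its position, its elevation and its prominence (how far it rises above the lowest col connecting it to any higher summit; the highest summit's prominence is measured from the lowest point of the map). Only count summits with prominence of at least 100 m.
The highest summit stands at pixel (210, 320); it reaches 1651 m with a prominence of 327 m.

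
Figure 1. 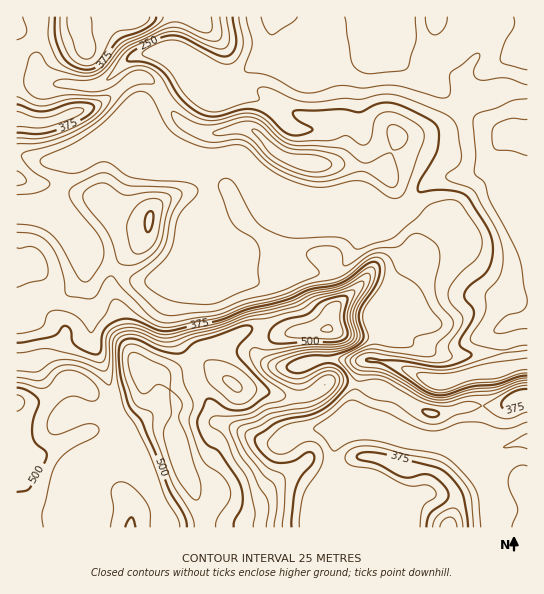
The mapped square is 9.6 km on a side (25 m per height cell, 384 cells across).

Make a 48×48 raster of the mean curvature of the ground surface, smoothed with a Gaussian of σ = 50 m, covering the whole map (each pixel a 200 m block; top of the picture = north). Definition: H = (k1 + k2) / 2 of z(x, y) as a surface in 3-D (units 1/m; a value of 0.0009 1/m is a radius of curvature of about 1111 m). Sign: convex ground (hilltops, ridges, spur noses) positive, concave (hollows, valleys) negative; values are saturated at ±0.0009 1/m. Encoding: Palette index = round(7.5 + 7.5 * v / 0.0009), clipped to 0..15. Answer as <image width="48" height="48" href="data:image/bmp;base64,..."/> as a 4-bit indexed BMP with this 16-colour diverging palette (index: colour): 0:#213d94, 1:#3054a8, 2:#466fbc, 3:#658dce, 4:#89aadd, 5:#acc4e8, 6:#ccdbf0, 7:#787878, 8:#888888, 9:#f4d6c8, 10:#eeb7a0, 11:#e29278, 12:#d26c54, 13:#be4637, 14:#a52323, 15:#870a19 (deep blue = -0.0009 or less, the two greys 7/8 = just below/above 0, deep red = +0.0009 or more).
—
<image width="48" height="48" href="data:image/bmp;base64,Qk32BAAAAAAAAHYAAAAoAAAAMAAAADAAAAABAAQAAAAAAIAEAAATCwAAEwsAABAAAAAAAAAAlD0hAKhUMAC8b0YAzo1lAN2qiQDoxKwA8NvMAHh4eACIiIgAyNb0AKC37gB4kuIAVGzSADdGvgAjI6UAGQqHAIiGd3d4qXZUiXdmiGdld3h3d3SL7HVnind2d3dnmoVGqYiIiod1d3d3d3WIu3VWeXiHd3d4qWRouYmYeZd0d3d3d2ZkapZWeYmHZ3eKp1SKuHmoaJd1Z3d3dVZEnJZmi4iHZ3d5hkWbuIqZeJiIR3dlNphp2mVnm3iWZ3d3Z0asl4mJh4madWZVnezNtlZ4iXmoZnd3dkeshnmIdlecpY7u7amYZWd3iXiZmHd3dGi8hXqWRDWMpWq6hURFVndmZ3hmmqmHZYq8hYpjNUNXdVVERFRFVmd3ZYhlZ5qXRpmqZFYzZlMjRHd2ZmZ4ZWZ4h4hmZ2dkaHeZdVZ5lmZmVEZmZnrvyYeJlbmHVmhjm3abl1i8l6vMpjRnd7797+ut6NqZdptjnJeZZVi8u+y9+1SLvPxhSu28/5dZy8pEu4eXVpu7u6h5/8e//ZMAADVFr1RZ3bcm2oq3V6uqhCETr+Z6gwACIAAABGZniIQJ66uoiId3QhAAARAAABe+7adUMJmXZUEs/Kh3mYdkaZdBAjMDi93KibzM3HiIdlJ//KeL3dynat3d3/+6y6h3ZDRmiVVXqWSKunNXmr7/mKze7/5kZ3iauWRWZnZpqGZVVTIzREWv7LqXm7QEd3mruqhnd4eId3d4h2ZmVCI2mruYruYCdoqYd5l3d3d2Z3aal2ZmVVRDIjWN7/9hR5qGVWd3d4d4d1apZVZ3d3dlUyFHZI/3R4iHd2Z3d4iZhleoVEd3d3d3eHUhEAb+VneHeIiHd3iZhXWIiGR3d3d3eJdmiDCvlneIiImHd3ipZnZom6ZHd3d3eJiJu5NMt3iYeImXd5qoV3VoitlWd3d3eJmZmpZFd4qXiIqXdpqFd3R5edpFd3dniYdmZndlRZp3iJqXZlVXd1eZeMpEd3aKl2ZmZmd3dWh3iJmGZ3d3dXmoeMtjd3aqZnd3d3d3d1eYiZhmZ2d3Z6qYec2nV3e4V3d3d3d3VmaZq5dmd3d3eaqoeJq7p3mmd3ZEREVUjIRomZdmd8uph4qoZlVnd4uVdjNXh2Vou5ZVRGd3d6dmZmiXVVVWZmdnUmm93LqaqYh2d3Z4iWREVWeGZ3d3d2d1KO//7Ll4iIh4iYZpqEVURVeHd3d1RVMhb/qJh4dWiJh3iIdmdmiHZUV3d3dXm9t334IkRHdWiamHeId2d63tuFNHd3WM3N//+yFFVohnq6mYiIZmeNy9/+lDd2a9pkaspSe7qqh5qoiIiHZmZ6ZXv//FNknJYiJFRHqpiIh5mYd3d3iXZ3RFZmjcUmu2NXZGeahlZ3d4iHd2aJq6mXVUIAAr2K2DV3d4qoZVZ3dnd3ZmeYebqYd2RYcB3/tkd2Zmd2Z3d3dmZmZ4iIVXdod3jP+AF4VHdEiGVniIiHdnd3eZiJhmZnZWnM3GAAJlJIunZniIiId3d3iIZpqGd4dXqpmqdTESWcyodniIh3d3d3eHZniXd6hXuYiJzaZWvcqGZneIiHeHd3aadneId5ZGu4iIv/283JhlV3d3iIeId3athneJhw=="/>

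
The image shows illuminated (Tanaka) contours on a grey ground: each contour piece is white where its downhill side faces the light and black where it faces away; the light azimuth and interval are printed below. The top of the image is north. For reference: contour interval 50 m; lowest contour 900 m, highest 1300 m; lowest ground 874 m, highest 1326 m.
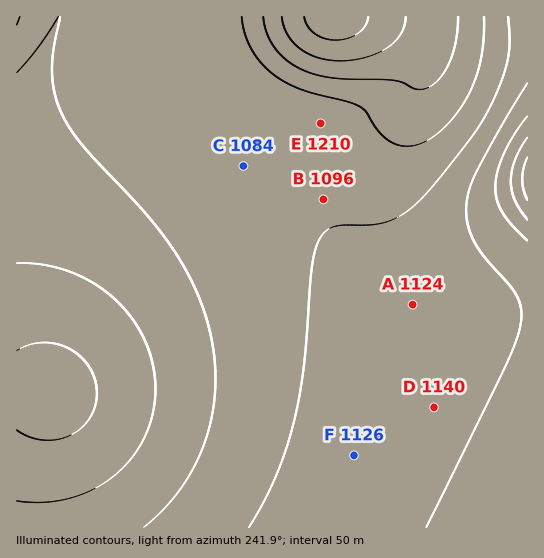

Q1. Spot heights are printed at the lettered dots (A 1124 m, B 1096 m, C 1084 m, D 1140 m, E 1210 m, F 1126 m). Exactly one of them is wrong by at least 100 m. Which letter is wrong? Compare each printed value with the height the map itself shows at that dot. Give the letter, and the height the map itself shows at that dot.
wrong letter E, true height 1085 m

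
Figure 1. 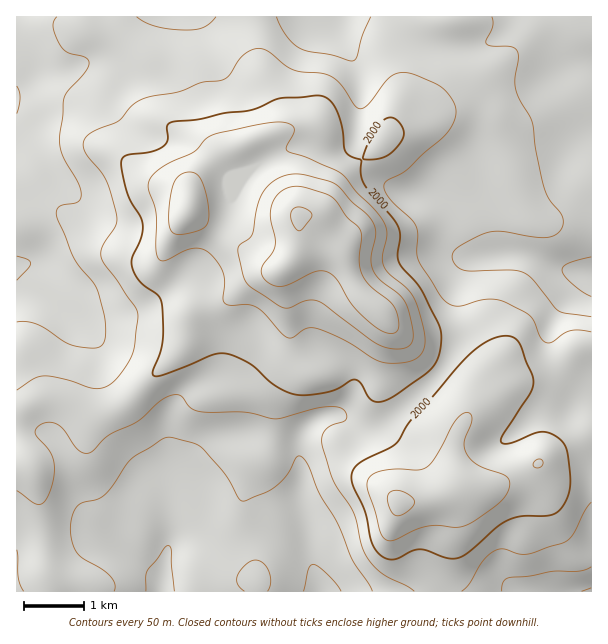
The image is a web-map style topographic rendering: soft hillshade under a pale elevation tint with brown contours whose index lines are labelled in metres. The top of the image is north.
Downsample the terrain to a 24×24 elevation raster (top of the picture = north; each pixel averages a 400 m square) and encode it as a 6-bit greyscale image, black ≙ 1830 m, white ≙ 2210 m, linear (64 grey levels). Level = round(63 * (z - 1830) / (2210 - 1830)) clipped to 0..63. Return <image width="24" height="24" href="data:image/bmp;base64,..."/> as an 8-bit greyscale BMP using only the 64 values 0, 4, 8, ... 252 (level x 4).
<image width="24" height="24" href="data:image/bmp;base64,Qk12BgAAAAAAADYEAAAoAAAAGAAAABgAAAABAAgAAAAAAEACAAATCwAAEwsAAAABAAAAAAAAAAAAAAEBAQACAgIAAwMDAAQEBAAFBQUABgYGAAcHBwAICAgACQkJAAoKCgALCwsADAwMAA0NDQAODg4ADw8PABAQEAAREREAEhISABMTEwAUFBQAFRUVABYWFgAXFxcAGBgYABkZGQAaGhoAGxsbABwcHAAdHR0AHh4eAB8fHwAgICAAISEhACIiIgAjIyMAJCQkACUlJQAmJiYAJycnACgoKAApKSkAKioqACsrKwAsLCwALS0tAC4uLgAvLy8AMDAwADExMQAyMjIAMzMzADQ0NAA1NTUANjY2ADc3NwA4ODgAOTk5ADo6OgA7OzsAPDw8AD09PQA+Pj4APz8/AEBAQABBQUEAQkJCAENDQwBEREQARUVFAEZGRgBHR0cASEhIAElJSQBKSkoAS0tLAExMTABNTU0ATk5OAE9PTwBQUFAAUVFRAFJSUgBTU1MAVFRUAFVVVQBWVlYAV1dXAFhYWABZWVkAWlpaAFtbWwBcXFwAXV1dAF5eXgBfX18AYGBgAGFhYQBiYmIAY2NjAGRkZABlZWUAZmZmAGdnZwBoaGgAaWlpAGpqagBra2sAbGxsAG1tbQBubm4Ab29vAHBwcABxcXEAcnJyAHNzcwB0dHQAdXV1AHZ2dgB3d3cAeHh4AHl5eQB6enoAe3t7AHx8fAB9fX0Afn5+AH9/fwCAgIAAgYGBAIKCggCDg4MAhISEAIWFhQCGhoYAh4eHAIiIiACJiYkAioqKAIuLiwCMjIwAjY2NAI6OjgCPj48AkJCQAJGRkQCSkpIAk5OTAJSUlACVlZUAlpaWAJeXlwCYmJgAmZmZAJqamgCbm5sAnJycAJ2dnQCenp4An5+fAKCgoAChoaEAoqKiAKOjowCkpKQApaWlAKampgCnp6cAqKioAKmpqQCqqqoAq6urAKysrACtra0Arq6uAK+vrwCwsLAAsbGxALKysgCzs7MAtLS0ALW1tQC2trYAt7e3ALi4uAC5ubkAurq6ALu7uwC8vLwAvb29AL6+vgC/v78AwMDAAMHBwQDCwsIAw8PDAMTExADFxcUAxsbGAMfHxwDIyMgAycnJAMrKygDLy8sAzMzMAM3NzQDOzs4Az8/PANDQ0ADR0dEA0tLSANPT0wDU1NQA1dXVANbW1gDX19cA2NjYANnZ2QDa2toA29vbANzc3ADd3d0A3t7eAN/f3wDg4OAA4eHhAOLi4gDj4+MA5OTkAOXl5QDm5uYA5+fnAOjo6ADp6ekA6urqAOvr6wDs7OwA7e3tAO7u7gDv7+8A8PDwAPHx8QDy8vIA8/PzAPT09AD19fUA9vb2APf39wD4+PgA+fn5APr6+gD7+/sA/Pz8AP39/QD+/v4A////ADRAPDQkDAwgKDAwGAgULExYWFhEMCgkIDhAMCgcFBAgKCwoHBAgTHRscHBYSExEPDxALCQgHBQgKCwoHBgsYJiQjIx4ZGRcSEhEMCwkIBwgKCwoICRAdKywqKCYhHh0WFxQPDgoICAkKDQ0JDBYiKikpKiglIiAYGBQTEg0KCQoMDxAMDxgcICIlJyIhIyEZFRMUFRIODA0ODxEPEhYXGh4jJSAcHRwZFhUVFhcUERMUFBUVExQYGhsgJCMeGhgWFRUUFBcaFxcYGRseHxwcHhwcICIgHBgVExIQDxMaHRwbHB4iIiAhJCMcHB8fGxgXEQ0LCxEYHyEfHyEkIiQqMSwfGhwdFxQXCggICxEXICMiIiUqKS01NyscFxgXEw4MBQYIDBQbICIkKTAxLzQ3MCMVEBISDggEAwUKERkhIiElLjY5NjgzJBkQDAsLCQUCBggNExkgKCcpLTM7OzkzIxYODAoKCgkHCQsNEBYgLjApKjM9PTgwIBQODQwNDQwKCgsLEBojLTEnJzA5ODAjFQ8NDQ0NDQsKCQkNFBwiKSsnJigsKiQcFxIODg0ODQkIBgkRFxobHyQoKCckIh4cHRgTDw4PDAgGBQkPExUZHB4hIyQkIh0YHRoWEhAPDAgFBQkNEBIVFhYYGRwdHRgTGBcVExEOCggGBQgLDg8REhMUFhgWFREPExQTEQ8NCQYFBgoMDQ4PDxARExQODAsNEREPDg0MCgcGBwsODg0MCwwNDw8KCAgLDw8QDw0KCQgGA=="/>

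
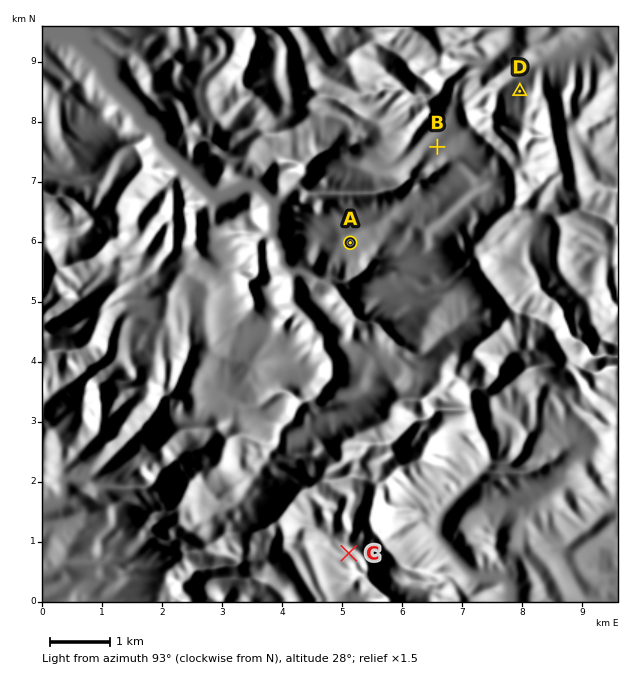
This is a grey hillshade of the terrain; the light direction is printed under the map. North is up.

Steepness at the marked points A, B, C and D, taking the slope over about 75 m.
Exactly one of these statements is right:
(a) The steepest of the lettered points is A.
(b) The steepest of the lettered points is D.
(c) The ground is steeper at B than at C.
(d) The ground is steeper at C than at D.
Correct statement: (b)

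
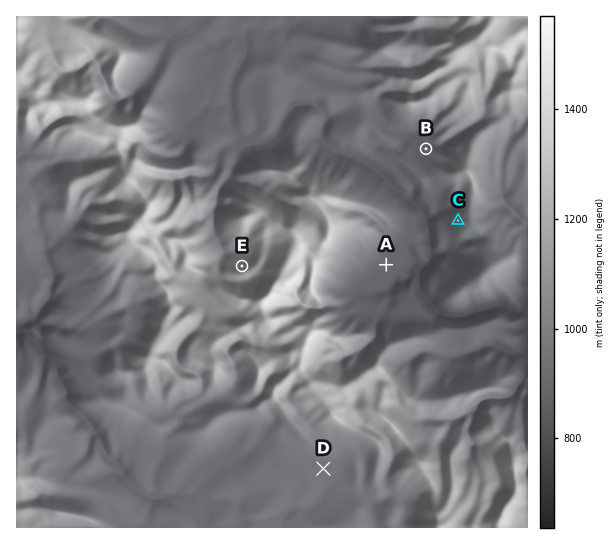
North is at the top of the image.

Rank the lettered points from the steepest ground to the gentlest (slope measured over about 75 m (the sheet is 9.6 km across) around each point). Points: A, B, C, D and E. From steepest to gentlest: C E B A D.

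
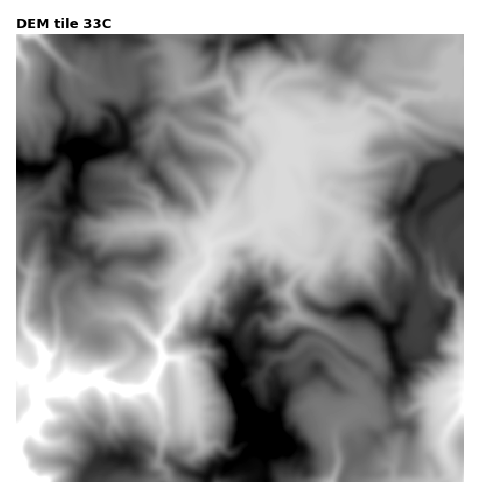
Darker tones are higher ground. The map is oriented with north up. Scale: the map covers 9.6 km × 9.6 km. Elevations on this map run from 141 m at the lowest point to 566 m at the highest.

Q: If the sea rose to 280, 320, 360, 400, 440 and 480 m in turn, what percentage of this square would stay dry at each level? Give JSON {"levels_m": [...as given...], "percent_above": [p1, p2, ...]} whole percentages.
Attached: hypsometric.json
{"levels_m": [280, 320, 360, 400, 440, 480], "percent_above": [85, 67, 50, 29, 13, 5]}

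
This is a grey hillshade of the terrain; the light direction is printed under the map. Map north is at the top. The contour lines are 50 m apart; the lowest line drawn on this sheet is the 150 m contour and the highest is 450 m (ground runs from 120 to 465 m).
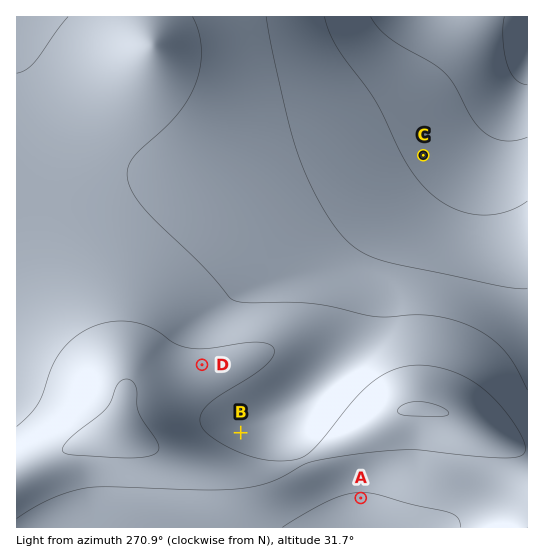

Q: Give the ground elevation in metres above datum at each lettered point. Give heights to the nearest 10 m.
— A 350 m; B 380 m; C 240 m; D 410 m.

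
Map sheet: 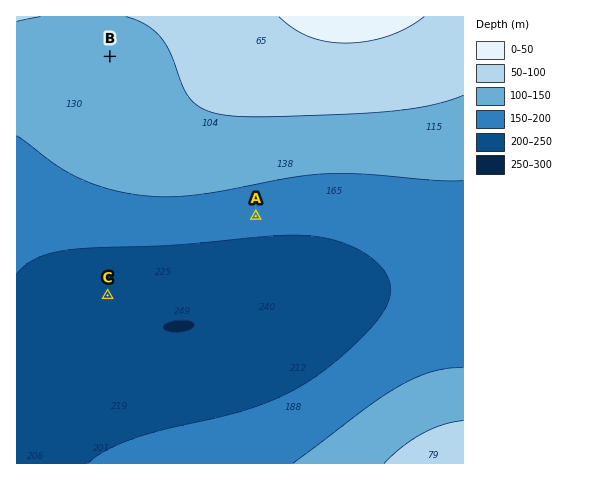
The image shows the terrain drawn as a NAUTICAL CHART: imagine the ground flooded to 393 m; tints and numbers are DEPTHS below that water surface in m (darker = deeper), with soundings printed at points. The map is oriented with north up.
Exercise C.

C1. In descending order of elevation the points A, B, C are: B A C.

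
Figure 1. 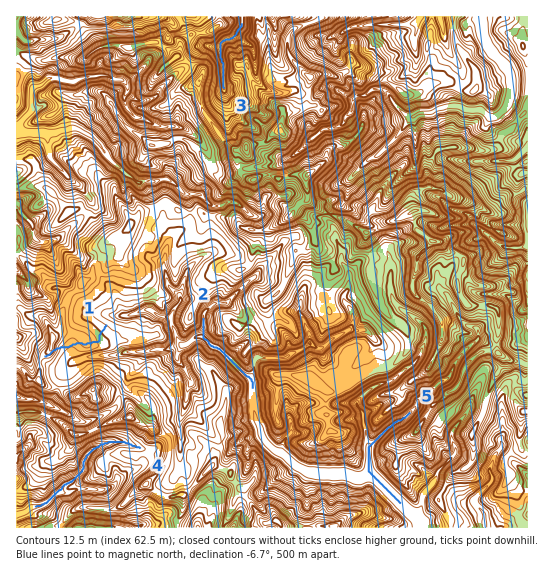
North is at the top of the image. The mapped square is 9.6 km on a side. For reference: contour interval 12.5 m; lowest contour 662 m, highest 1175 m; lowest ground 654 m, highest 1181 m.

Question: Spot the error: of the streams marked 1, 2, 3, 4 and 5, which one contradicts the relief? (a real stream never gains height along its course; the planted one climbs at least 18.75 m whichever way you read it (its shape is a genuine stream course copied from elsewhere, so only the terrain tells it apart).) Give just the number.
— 1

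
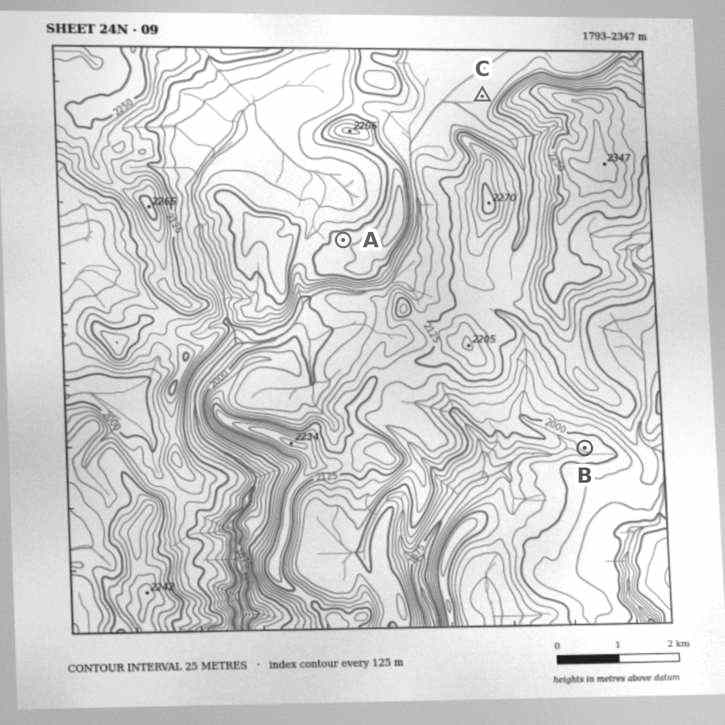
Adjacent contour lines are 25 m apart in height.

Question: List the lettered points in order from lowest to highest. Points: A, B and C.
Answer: B C A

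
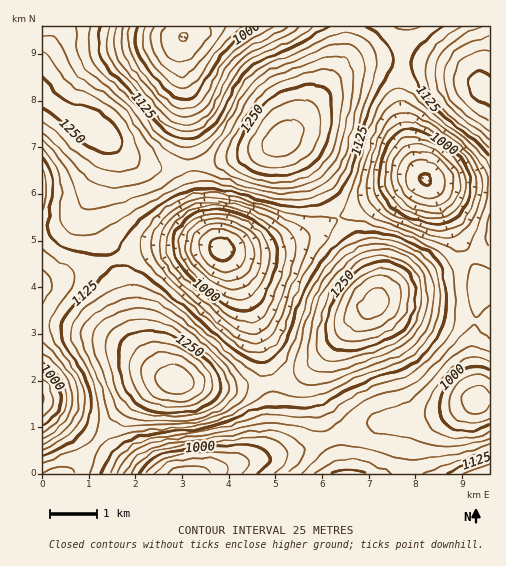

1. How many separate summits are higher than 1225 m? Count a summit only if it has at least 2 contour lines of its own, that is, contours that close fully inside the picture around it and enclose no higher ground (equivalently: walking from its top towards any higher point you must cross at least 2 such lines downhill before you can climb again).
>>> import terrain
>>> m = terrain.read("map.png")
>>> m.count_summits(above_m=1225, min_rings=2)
3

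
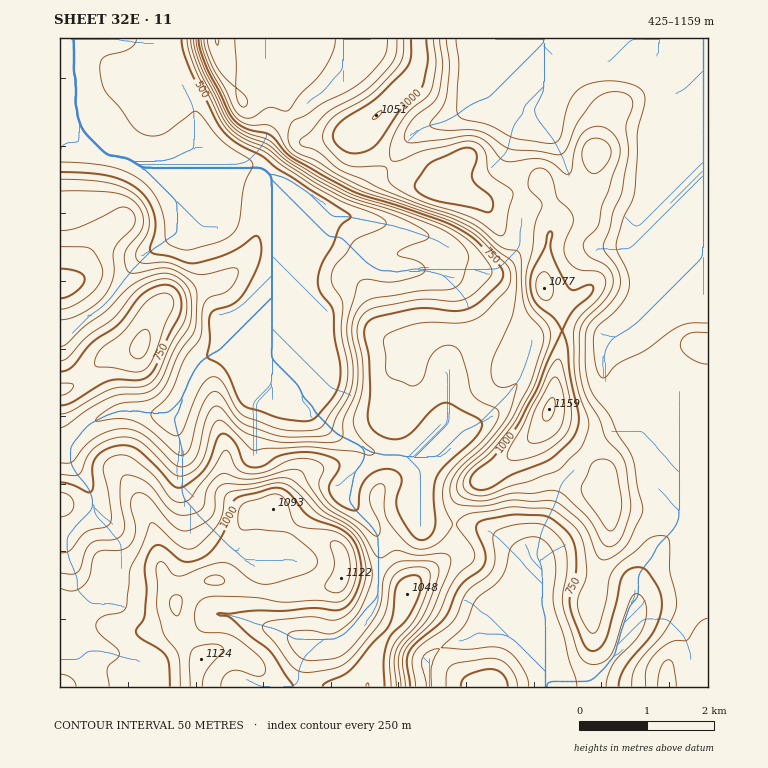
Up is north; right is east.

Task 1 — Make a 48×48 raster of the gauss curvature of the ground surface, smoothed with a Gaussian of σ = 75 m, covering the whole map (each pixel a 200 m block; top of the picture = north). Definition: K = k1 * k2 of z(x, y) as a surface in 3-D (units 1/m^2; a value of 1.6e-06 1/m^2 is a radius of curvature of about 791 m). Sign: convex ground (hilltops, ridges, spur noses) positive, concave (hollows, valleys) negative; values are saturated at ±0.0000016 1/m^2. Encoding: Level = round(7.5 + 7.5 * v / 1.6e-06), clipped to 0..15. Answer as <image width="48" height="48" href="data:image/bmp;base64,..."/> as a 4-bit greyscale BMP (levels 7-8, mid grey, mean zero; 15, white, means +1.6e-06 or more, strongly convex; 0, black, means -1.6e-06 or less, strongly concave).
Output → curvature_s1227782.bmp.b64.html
<image width="48" height="48" href="data:image/bmp;base64,Qk32BAAAAAAAAHYAAAAoAAAAMAAAADAAAAABAAQAAAAAAIAEAAATCwAAEwsAABAAAAAAAAAAAAAAABEREQAiIiIAMzMzAERERABVVVUAZmZmAHd3dwCIiIgAmZmZAKqqqgC7u7sAzMzMAN3d3QDu7u4A////AId4iIiHaIh3dFZnmZdXeYrYVnd4d4iYeHd3h3iIiIeIeIiGh2nHeImXd4dmVniod3iIh4l2qHeIiZiphzr5V4dmd4d4V3ioaHd3d3dzaJiGiod4hgaYZ4d3eIh6d4hmaYd3d3d2iGaHiIdWhymGZnh3d4iJiIl2eHd3iHiXq3Z3eIdlaliWZ4iHd2e6h4l3d3d3iIm2eXd3iGe5Wo6neJh3d2e6h5mHd3Z4eIZ1aoZ3eGb9VH/XeId3d3d2eJh3iIh5dohmi4eIiIiNUEnHVodniIhkSZd4iIeaZZx4hleIiJmNZGSEJ6loiJh1R3d4iId4eHeJh2eHiHf/WGXISJd4iZiHmGd3iIZomEZ3d2aHdlfZKFjLVGiIipiHqXd3d3aZh2d3iXqIdER1JmiJUmiIiYh3mWZ3iKd4eriIiH2N52jcaXmHYld4h2d4qWZ3eLVoZ4h1aFZs12npjIh2Zt52d1V4iIiHd3RododWdzeXIkeHWYZ2R/92d3Z4iIiId6ebqIibhDn5aKhVZ2eHZpcWd2d3mXeIiIZ5qYebl7dkaJdEeGd3d4dXiHdmeHd4iGdneHeIiLVniIZEaId4iKmHaJdWaIiIiEiGZWmod3h4mbhoiZh4iJqYWrhWd3d4iGeIhViYd2yIiJh3iIh4h4iIjNhmZ3d4iMh4l1Vnd3uHh4inV3d3d3h0eOl5h3d4d3ZmaIZmZ2iId3i5Z3eId3iHp5iKh3d4d2VmareIZmd4d3ipeIiIiHiIh3WJeHd3d5eHe8iJZ3d4h3iIZ3h3h3eId1aId3d3eaeIebd3V4iIiHdnmIiHd3eIjCOKmHd3qod3eHZ3aId4iIdo2oiId3eHfBB8l4h3iGZ5h3eonId4h4mGqYiIdmd3NzdYd3h3Z5dneK34R3Z3h3h0R4iIiId1TGZ6dnd3d6mGRZ7zBph3h3eGV4h3iIh2j6WPpWd3iImYQ2iDN4h3d3eYd4iIiIrKfpd7xmd4iIh3eHVoh3iHd3eHd4iIeIhxNVh2Z3d4iHd2Z3iZiId3d3h4iIh3iaiCZUmGWYh4iId3eWeYeIdnd4h3h3d4qYaWeJeHeIh4iIh3r5V4iIh3iIiHmHd4h1aId4d5iId3iId3rnV3iIh4h4h2eIiJdmmHh2d3eHd3iIh3mFd3h3eIh3d3iHesl3h2d2d3iHd3iIiIdmd3h3eGiHeIZneIh2d2e4Zmd3d3iHd3d3d3iImFR2epZWeIeId2fHNoh3iIiHd3d3d4h3eqj3WZhlV4bPdWd2Sf2HeIiHh3d3d4hjVxP1XKmGiHeKZ5iLmLh3iIiHd3d4h4c0xwJnepiHmnZmV4iIdlRXiIiId3iIiHdq+VZ4Z4eHeWaId3iHd3eIeIiHd3eIiImI92h3d4dneHZ4iIh3d4m5Z4d3d4eIh3dxZ3h3iImIipeId4h3d3eGV3d3eIeId2aneId4d4iIVod3iId3d3d4h4d3eId3dkjZeIeIh3iaVpd3iIh3d3eIiIh3h3iHdRv4h4h4h3iJd2iId4d3iIh3iHhw=="/>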